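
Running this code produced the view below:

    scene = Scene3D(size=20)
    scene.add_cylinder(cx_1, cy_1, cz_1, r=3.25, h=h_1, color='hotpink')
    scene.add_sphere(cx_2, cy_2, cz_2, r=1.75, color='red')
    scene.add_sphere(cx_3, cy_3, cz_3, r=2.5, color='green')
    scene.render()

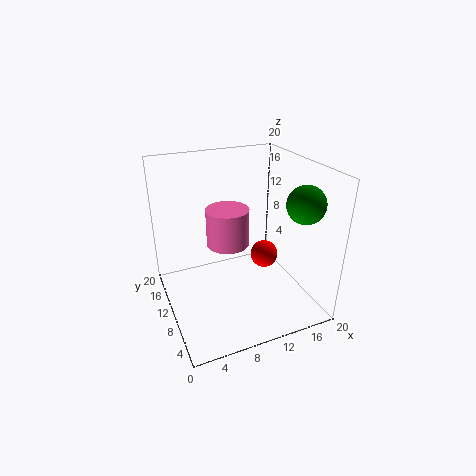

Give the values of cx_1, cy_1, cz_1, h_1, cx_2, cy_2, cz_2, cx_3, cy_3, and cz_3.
cx_1 = 10.25, cy_1 = 14.5, cz_1 = 6.75, h_1 = 5.75, cx_2 = 12, cy_2 = 6, cz_2 = 9.25, cx_3 = 17, cy_3 = 4.75, cz_3 = 15.75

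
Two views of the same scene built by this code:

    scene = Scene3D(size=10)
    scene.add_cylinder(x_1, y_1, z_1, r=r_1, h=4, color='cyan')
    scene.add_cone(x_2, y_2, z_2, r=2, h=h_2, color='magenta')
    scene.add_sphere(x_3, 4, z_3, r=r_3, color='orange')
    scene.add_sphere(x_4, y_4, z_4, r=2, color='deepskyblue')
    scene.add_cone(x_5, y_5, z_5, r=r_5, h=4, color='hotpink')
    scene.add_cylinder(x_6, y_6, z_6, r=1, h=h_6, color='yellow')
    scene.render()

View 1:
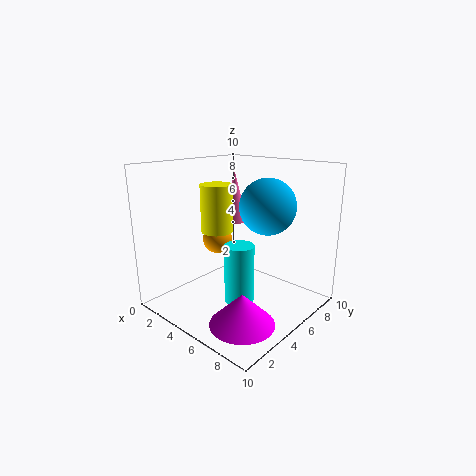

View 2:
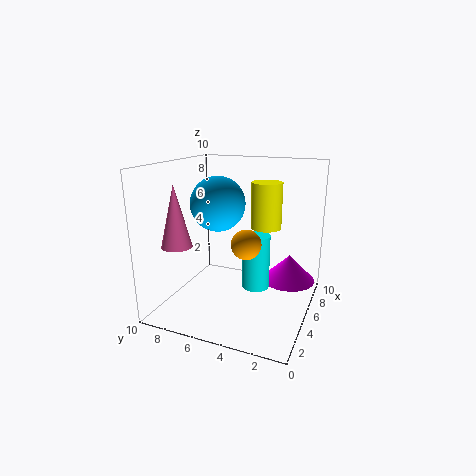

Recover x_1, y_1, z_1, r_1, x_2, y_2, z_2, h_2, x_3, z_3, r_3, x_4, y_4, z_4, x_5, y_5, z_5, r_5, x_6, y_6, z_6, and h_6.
x_1 = 6; y_1 = 4; z_1 = 1; r_1 = 1; x_2 = 8; y_2 = 2; z_2 = 1; h_2 = 2; x_3 = 4; z_3 = 5; r_3 = 1; x_4 = 6; y_4 = 7; z_4 = 7; x_5 = 2; y_5 = 8; z_5 = 5; r_5 = 1; x_6 = 5; y_6 = 3; z_6 = 6; h_6 = 3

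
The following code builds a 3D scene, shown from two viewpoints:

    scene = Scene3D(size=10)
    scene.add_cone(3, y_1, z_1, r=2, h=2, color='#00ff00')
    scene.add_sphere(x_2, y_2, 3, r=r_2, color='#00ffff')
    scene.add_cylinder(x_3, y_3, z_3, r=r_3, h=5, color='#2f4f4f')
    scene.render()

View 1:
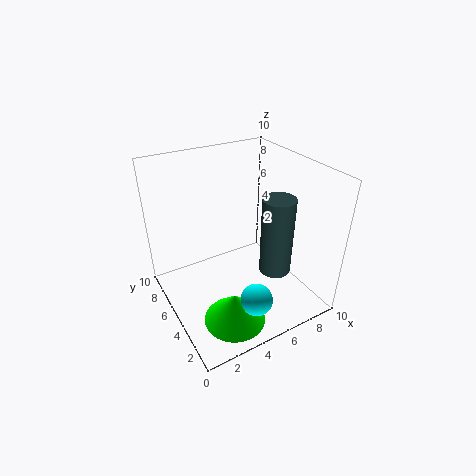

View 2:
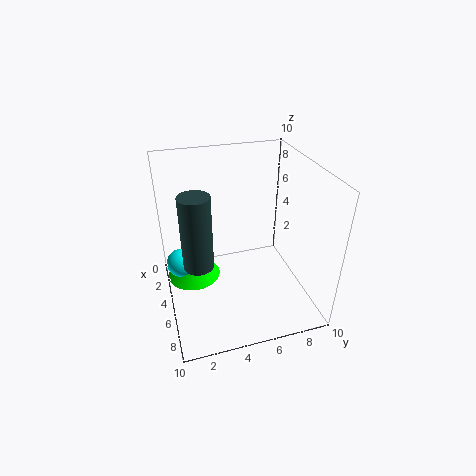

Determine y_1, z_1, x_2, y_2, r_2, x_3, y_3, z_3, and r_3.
y_1 = 2
z_1 = 1
x_2 = 4
y_2 = 1
r_2 = 1
x_3 = 6
y_3 = 2
z_3 = 4
r_3 = 1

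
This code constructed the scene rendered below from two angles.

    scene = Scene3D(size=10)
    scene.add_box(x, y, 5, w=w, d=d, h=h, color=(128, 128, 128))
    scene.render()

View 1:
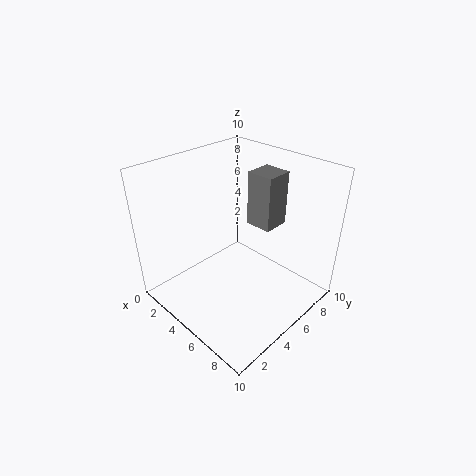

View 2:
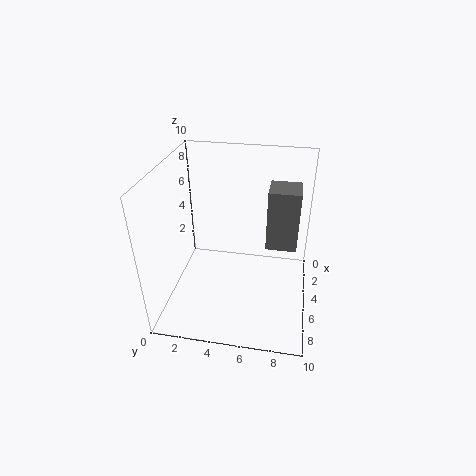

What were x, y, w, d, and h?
x = 4
y = 7
w = 2
d = 2
h = 4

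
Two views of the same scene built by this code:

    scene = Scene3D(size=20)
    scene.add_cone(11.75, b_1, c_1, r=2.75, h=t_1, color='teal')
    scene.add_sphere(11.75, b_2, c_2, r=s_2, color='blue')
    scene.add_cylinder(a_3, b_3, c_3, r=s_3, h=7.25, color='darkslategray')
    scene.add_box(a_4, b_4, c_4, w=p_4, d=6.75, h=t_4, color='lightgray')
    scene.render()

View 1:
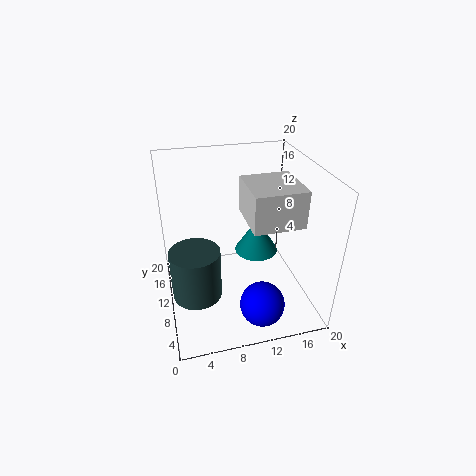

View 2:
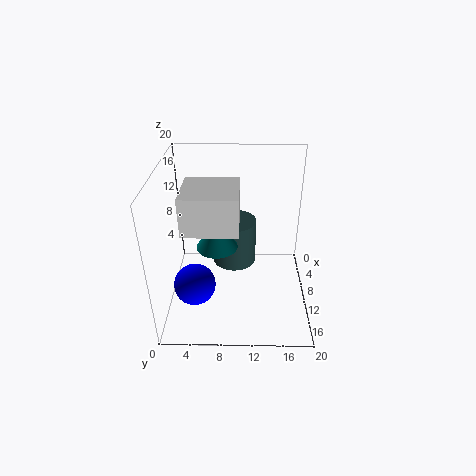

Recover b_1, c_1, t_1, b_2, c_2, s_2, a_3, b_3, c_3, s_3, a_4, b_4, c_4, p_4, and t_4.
b_1 = 7.25
c_1 = 9.75
t_1 = 4.5
b_2 = 3.75
c_2 = 3
s_2 = 3
a_3 = 3.75
b_3 = 9.25
c_3 = 2
s_3 = 3.5
a_4 = 10.25
b_4 = 3.5
c_4 = 14.25
p_4 = 6.5
t_4 = 4.75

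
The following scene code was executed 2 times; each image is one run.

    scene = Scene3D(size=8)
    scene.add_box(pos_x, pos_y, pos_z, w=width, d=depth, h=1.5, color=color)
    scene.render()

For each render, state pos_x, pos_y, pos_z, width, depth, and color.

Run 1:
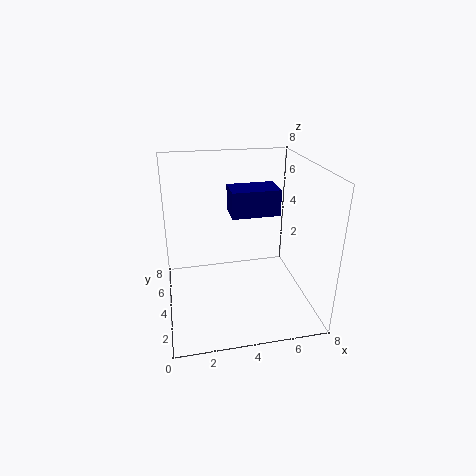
pos_x = 3.75, pos_y = 4.25, pos_z = 5, width = 2.75, depth = 1.75, color = 'navy'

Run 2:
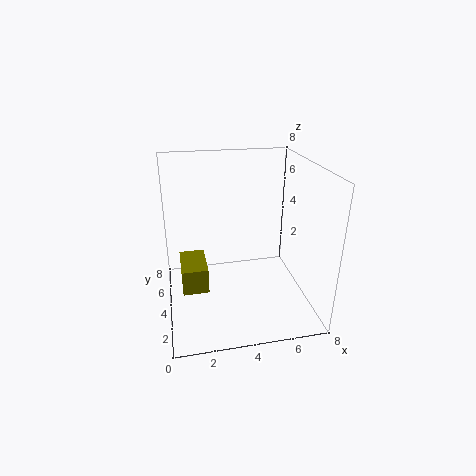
pos_x = 0.75, pos_y = 3.75, pos_z = 0.75, width = 1.5, depth = 2.5, color = 'olive'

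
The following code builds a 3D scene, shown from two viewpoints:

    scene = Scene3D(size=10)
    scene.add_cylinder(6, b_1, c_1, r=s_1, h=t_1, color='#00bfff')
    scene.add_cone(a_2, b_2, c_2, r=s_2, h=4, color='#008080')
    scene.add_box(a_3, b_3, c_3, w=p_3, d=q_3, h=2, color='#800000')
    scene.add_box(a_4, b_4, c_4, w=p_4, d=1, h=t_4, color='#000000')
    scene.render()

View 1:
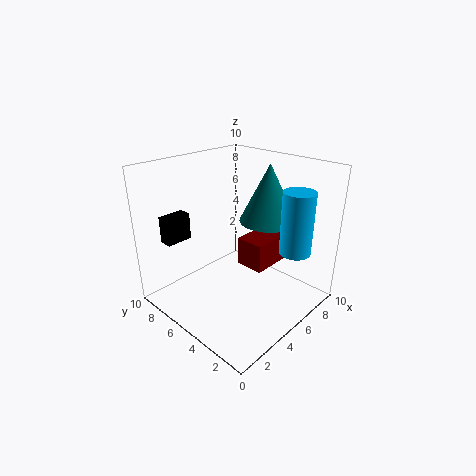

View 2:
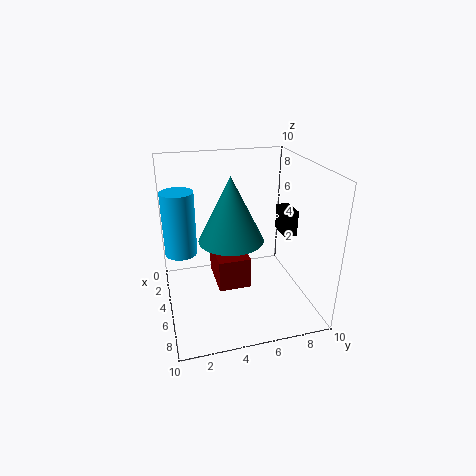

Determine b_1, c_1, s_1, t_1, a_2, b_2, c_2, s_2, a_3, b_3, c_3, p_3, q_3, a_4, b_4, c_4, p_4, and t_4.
b_1 = 1; c_1 = 5; s_1 = 1; t_1 = 4; a_2 = 7; b_2 = 4; c_2 = 6; s_2 = 2; a_3 = 5; b_3 = 3; c_3 = 3; p_3 = 3; q_3 = 2; a_4 = 2; b_4 = 9; c_4 = 4; p_4 = 2; t_4 = 2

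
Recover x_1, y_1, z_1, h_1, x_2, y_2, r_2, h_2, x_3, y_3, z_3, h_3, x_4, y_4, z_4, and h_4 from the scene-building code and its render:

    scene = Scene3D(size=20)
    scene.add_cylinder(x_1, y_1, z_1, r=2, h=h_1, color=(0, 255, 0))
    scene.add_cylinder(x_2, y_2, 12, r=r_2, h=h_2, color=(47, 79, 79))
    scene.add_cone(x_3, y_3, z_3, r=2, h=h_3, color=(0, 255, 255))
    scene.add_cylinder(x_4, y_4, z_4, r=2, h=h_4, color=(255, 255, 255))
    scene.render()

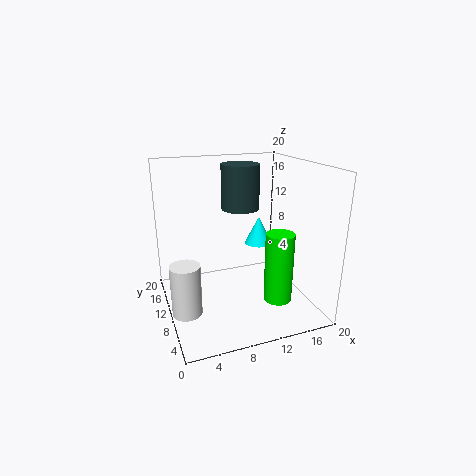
x_1 = 15
y_1 = 7
z_1 = 1
h_1 = 10
x_2 = 13
y_2 = 17
r_2 = 3
h_2 = 7
x_3 = 14
y_3 = 12
z_3 = 8
h_3 = 4
x_4 = 2
y_4 = 8
z_4 = 1
h_4 = 7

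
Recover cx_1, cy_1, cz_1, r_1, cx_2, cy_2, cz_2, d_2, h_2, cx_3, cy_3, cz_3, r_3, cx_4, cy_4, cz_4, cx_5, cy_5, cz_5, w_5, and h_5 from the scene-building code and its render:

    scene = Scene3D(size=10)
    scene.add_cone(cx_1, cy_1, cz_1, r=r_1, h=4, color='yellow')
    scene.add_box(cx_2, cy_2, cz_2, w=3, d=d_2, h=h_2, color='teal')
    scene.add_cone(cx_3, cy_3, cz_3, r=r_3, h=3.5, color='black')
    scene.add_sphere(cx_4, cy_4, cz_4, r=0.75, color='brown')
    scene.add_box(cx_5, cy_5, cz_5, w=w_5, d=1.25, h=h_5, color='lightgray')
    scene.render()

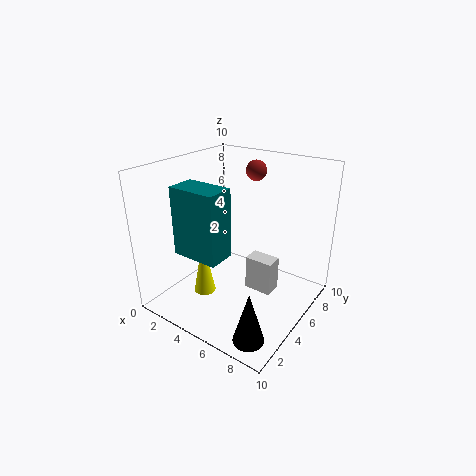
cx_1 = 3.5, cy_1 = 3, cz_1 = 1.25, r_1 = 0.75, cx_2 = 3.25, cy_2 = 0.75, cz_2 = 5.25, d_2 = 1.75, h_2 = 4.25, cx_3 = 8.25, cy_3 = 1.5, cz_3 = 0.25, r_3 = 1, cx_4 = 4.5, cy_4 = 8, cz_4 = 9, cx_5 = 5.5, cy_5 = 5.25, cz_5 = 1, w_5 = 2, h_5 = 2.5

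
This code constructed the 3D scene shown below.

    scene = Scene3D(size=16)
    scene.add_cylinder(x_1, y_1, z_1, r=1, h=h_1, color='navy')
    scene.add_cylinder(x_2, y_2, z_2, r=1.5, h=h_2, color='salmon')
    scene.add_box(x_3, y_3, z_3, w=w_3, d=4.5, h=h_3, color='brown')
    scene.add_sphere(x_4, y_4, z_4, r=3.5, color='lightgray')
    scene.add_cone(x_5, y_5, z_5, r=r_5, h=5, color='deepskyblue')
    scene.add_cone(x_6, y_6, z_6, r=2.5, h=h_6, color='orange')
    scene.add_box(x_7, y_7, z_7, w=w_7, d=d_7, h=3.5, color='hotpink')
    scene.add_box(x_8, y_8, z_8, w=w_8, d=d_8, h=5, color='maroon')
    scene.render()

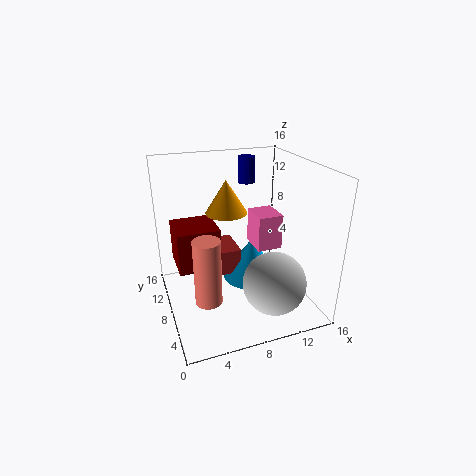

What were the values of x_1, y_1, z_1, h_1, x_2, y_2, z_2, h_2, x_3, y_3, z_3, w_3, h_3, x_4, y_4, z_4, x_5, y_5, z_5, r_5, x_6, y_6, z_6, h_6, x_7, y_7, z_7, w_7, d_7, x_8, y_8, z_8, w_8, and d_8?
x_1 = 10.5, y_1 = 12, z_1 = 13, h_1 = 3, x_2 = 4, y_2 = 6.5, z_2 = 1.5, h_2 = 7.5, x_3 = 4, y_3 = 9.5, z_3 = 2.5, w_3 = 5, h_3 = 3, x_4 = 11, y_4 = 4.5, z_4 = 3.5, x_5 = 10.5, y_5 = 10, z_5 = 1.5, r_5 = 3.5, x_6 = 8, y_6 = 12, z_6 = 9.5, h_6 = 4, x_7 = 8.5, y_7 = 3.5, z_7 = 8.5, w_7 = 2.5, d_7 = 3, x_8 = 1.5, y_8 = 9.5, z_8 = 3.5, w_8 = 5, d_8 = 5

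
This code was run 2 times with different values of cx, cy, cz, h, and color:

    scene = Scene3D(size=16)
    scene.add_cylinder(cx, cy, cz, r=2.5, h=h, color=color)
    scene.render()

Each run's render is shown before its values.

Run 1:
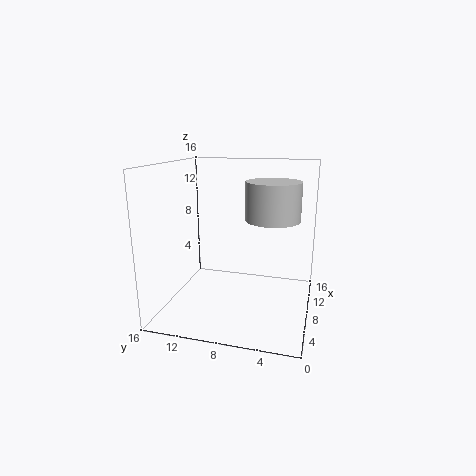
cx = 3.5; cy = 3.5; cz = 11.5; h = 3.5; color = 'lightgray'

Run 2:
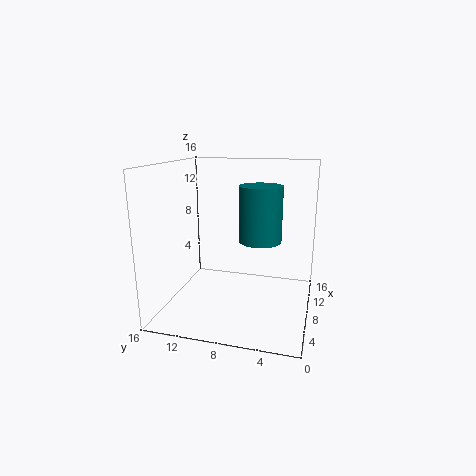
cx = 10.5; cy = 6; cz = 7; h = 6.5; color = 'teal'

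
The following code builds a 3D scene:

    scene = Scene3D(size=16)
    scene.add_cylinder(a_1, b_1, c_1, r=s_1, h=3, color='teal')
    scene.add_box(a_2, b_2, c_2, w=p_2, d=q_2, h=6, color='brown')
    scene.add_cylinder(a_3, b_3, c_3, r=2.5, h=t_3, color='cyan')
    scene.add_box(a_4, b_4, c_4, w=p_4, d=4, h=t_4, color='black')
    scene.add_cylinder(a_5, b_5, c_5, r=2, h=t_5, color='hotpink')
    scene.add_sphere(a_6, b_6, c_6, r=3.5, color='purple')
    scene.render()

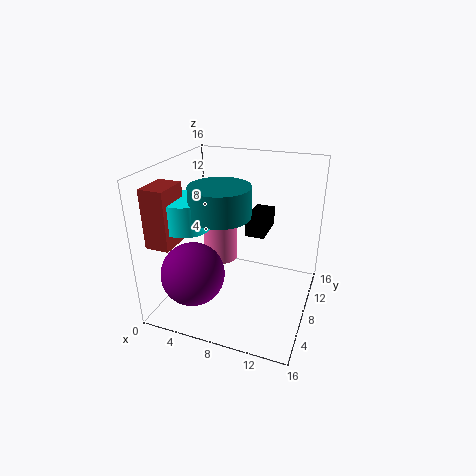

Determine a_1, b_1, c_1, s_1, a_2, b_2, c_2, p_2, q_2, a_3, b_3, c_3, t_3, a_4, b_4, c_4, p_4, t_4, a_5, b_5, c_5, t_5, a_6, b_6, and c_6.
a_1 = 7.5, b_1 = 4.5, c_1 = 12, s_1 = 3, a_2 = 1, b_2 = 1, c_2 = 9, p_2 = 2.5, q_2 = 3.5, a_3 = 4, b_3 = 4, c_3 = 10.5, t_3 = 3, a_4 = 9.5, b_4 = 6, c_4 = 9.5, p_4 = 2, t_4 = 2, a_5 = 5, b_5 = 10, c_5 = 4, t_5 = 4.5, a_6 = 4, b_6 = 4.5, c_6 = 4.5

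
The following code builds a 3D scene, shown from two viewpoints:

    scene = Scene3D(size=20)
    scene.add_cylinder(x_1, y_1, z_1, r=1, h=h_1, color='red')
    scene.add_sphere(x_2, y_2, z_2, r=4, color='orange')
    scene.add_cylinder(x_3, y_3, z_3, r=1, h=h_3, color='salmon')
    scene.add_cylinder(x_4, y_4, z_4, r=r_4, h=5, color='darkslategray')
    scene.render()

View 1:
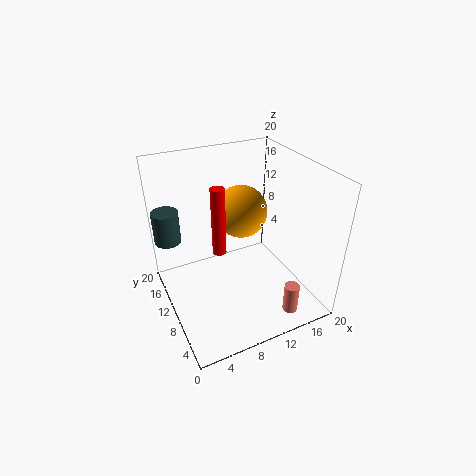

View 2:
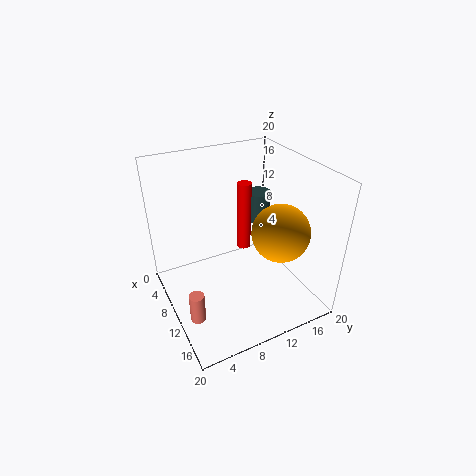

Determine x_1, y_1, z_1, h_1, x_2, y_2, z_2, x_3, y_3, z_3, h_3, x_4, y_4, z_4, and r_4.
x_1 = 8, y_1 = 12, z_1 = 7, h_1 = 10, x_2 = 13, y_2 = 15, z_2 = 11, x_3 = 14, y_3 = 2, z_3 = 2, h_3 = 4, x_4 = 2, y_4 = 18, z_4 = 7, r_4 = 2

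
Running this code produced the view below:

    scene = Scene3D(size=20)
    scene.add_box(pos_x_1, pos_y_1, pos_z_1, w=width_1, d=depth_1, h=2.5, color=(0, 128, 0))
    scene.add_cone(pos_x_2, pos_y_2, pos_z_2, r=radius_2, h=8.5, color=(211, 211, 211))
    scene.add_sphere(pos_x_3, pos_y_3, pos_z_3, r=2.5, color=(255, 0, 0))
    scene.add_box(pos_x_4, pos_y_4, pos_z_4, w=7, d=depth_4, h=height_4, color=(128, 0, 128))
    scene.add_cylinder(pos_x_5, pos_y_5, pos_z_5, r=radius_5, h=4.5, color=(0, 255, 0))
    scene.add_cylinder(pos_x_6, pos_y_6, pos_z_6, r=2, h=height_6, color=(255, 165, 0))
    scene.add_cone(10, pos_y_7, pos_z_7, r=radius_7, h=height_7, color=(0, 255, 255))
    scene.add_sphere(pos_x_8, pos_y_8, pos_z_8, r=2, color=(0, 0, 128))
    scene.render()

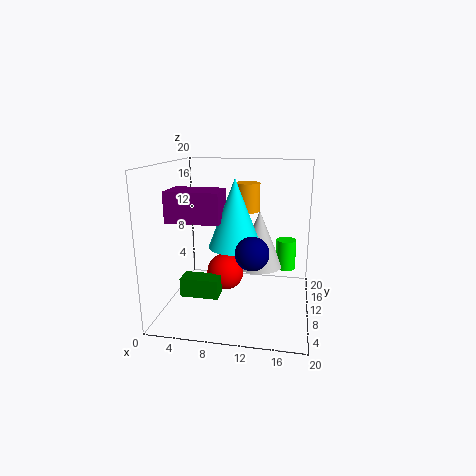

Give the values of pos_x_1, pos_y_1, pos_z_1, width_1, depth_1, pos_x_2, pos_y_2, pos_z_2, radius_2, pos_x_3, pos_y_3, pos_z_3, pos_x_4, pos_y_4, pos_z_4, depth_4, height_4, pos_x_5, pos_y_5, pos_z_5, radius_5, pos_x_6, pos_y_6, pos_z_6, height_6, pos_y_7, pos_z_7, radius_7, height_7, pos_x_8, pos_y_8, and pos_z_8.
pos_x_1 = 3.5, pos_y_1 = 4, pos_z_1 = 3.5, width_1 = 5, depth_1 = 2.5, pos_x_2 = 12.5, pos_y_2 = 14, pos_z_2 = 4.5, radius_2 = 3.5, pos_x_3 = 8.5, pos_y_3 = 8.5, pos_z_3 = 5.5, pos_x_4 = 1.5, pos_y_4 = 5, pos_z_4 = 13, depth_4 = 4.5, height_4 = 4, pos_x_5 = 16.5, pos_y_5 = 15, pos_z_5 = 4, radius_5 = 1.5, pos_x_6 = 10, pos_y_6 = 18, pos_z_6 = 12, height_6 = 4.5, pos_y_7 = 8, pos_z_7 = 9.5, radius_7 = 3.5, height_7 = 9, pos_x_8 = 13, pos_y_8 = 3, pos_z_8 = 10.5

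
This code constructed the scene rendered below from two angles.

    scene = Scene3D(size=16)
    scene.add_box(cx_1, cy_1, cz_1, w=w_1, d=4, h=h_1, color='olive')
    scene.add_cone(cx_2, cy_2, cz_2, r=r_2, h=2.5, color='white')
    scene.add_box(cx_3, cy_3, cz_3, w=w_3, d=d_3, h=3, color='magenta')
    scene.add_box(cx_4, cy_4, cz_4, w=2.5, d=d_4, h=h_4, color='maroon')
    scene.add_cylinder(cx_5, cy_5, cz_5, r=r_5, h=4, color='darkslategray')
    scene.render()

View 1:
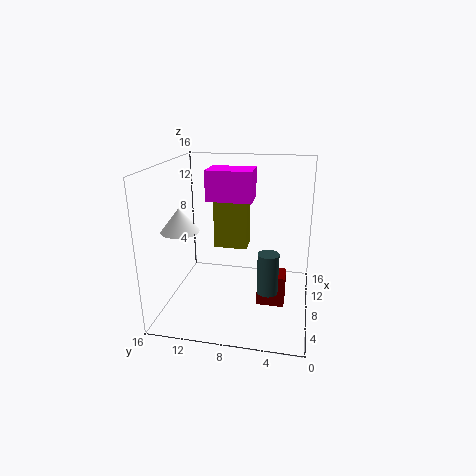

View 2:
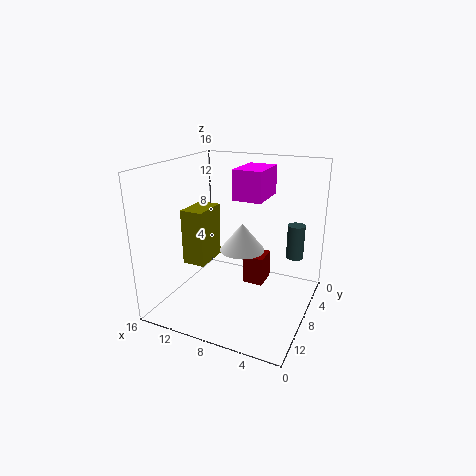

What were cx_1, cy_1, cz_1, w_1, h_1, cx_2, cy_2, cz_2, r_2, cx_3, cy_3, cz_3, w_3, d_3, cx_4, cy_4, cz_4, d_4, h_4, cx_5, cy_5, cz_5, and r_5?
cx_1 = 10.5, cy_1 = 7.5, cz_1 = 5.5, w_1 = 2.5, h_1 = 6, cx_2 = 5, cy_2 = 13.5, cz_2 = 9.5, r_2 = 2, cx_3 = 4.5, cy_3 = 6, cz_3 = 13, w_3 = 3, d_3 = 4.5, cx_4 = 6, cy_4 = 2.5, cz_4 = 1, d_4 = 3, h_4 = 3.5, cx_5 = 2.5, cy_5 = 4, cz_5 = 5, r_5 = 1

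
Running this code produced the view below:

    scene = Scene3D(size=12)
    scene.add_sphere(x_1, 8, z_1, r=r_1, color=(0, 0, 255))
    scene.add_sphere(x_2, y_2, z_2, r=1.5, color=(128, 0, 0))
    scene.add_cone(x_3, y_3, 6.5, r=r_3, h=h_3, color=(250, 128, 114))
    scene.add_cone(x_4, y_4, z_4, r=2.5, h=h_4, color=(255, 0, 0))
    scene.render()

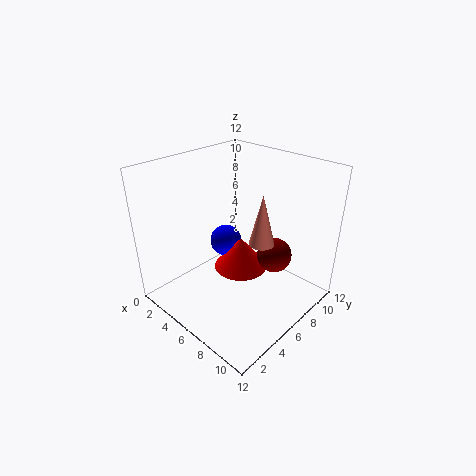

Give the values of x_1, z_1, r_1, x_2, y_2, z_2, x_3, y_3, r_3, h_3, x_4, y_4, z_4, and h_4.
x_1 = 2.5
z_1 = 3.5
r_1 = 1.5
x_2 = 8
y_2 = 8.5
z_2 = 4
x_3 = 8.5
y_3 = 6
r_3 = 1
h_3 = 4
x_4 = 4.5
y_4 = 8
z_4 = 1.5
h_4 = 3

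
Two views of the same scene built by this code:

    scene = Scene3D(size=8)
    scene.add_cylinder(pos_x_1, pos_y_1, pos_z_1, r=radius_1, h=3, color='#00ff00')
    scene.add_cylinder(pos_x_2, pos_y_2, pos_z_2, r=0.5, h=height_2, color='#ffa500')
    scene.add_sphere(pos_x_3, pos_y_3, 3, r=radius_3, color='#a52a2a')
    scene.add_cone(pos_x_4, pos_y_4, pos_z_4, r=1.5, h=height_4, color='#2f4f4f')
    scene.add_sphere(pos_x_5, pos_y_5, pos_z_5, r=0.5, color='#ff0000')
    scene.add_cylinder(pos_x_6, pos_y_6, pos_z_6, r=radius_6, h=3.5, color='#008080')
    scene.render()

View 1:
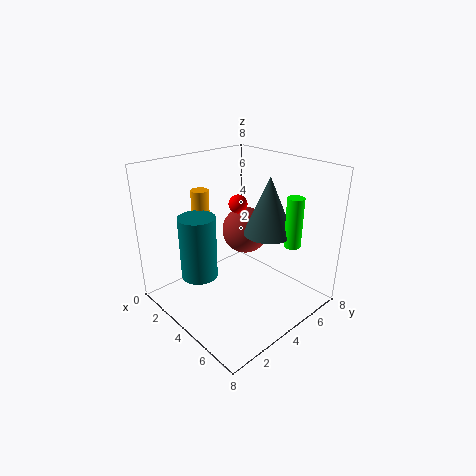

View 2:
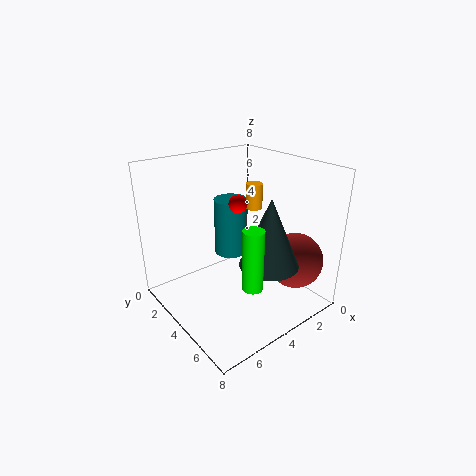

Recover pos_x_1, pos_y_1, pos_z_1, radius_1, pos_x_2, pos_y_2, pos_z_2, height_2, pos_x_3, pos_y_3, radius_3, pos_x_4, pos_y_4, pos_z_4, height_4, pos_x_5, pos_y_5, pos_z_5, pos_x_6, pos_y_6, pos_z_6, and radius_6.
pos_x_1 = 5.5, pos_y_1 = 7, pos_z_1 = 3, radius_1 = 0.5, pos_x_2 = 2, pos_y_2 = 3, pos_z_2 = 5, height_2 = 1.5, pos_x_3 = 2, pos_y_3 = 6.5, radius_3 = 1.5, pos_x_4 = 4, pos_y_4 = 6.5, pos_z_4 = 3.5, height_4 = 3.5, pos_x_5 = 4, pos_y_5 = 4, pos_z_5 = 6, pos_x_6 = 3, pos_y_6 = 2, pos_z_6 = 2, radius_6 = 1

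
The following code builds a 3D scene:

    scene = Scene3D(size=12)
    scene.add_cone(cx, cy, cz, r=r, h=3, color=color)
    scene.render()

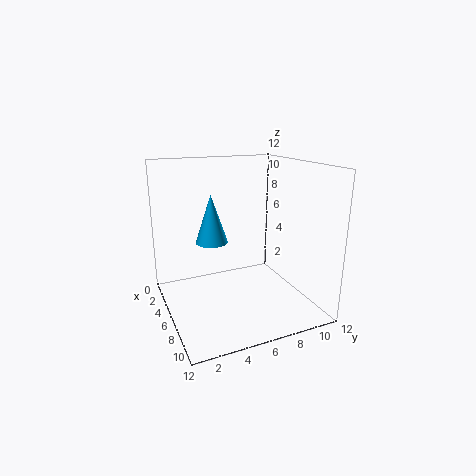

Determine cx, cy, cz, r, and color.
cx = 11; cy = 2; cz = 8; r = 1; color = 'deepskyblue'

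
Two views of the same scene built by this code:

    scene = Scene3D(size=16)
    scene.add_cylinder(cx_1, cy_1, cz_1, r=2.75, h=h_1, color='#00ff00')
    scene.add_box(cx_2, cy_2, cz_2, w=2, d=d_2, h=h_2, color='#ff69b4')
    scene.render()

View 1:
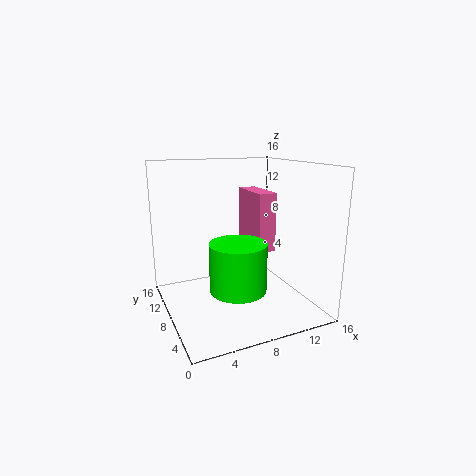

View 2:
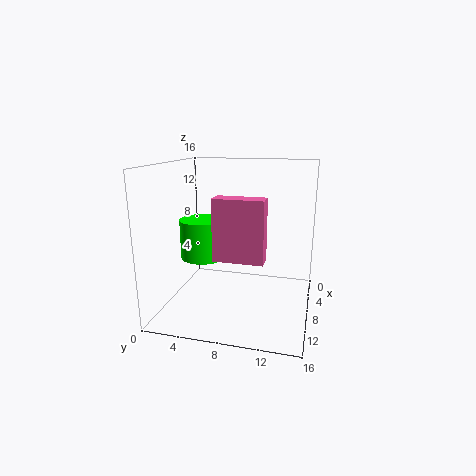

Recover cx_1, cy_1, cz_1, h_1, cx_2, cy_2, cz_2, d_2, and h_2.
cx_1 = 5.75, cy_1 = 3, cz_1 = 4.5, h_1 = 4.75, cx_2 = 9.75, cy_2 = 6.25, cz_2 = 6.5, d_2 = 5.25, h_2 = 6.5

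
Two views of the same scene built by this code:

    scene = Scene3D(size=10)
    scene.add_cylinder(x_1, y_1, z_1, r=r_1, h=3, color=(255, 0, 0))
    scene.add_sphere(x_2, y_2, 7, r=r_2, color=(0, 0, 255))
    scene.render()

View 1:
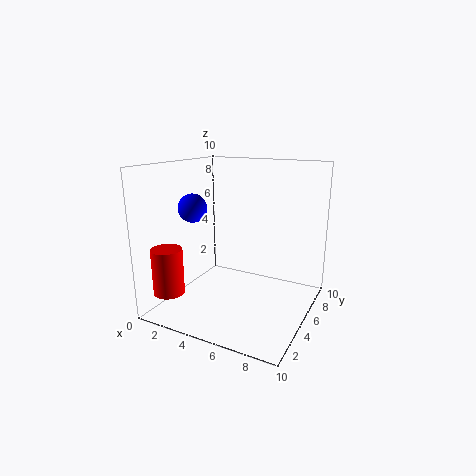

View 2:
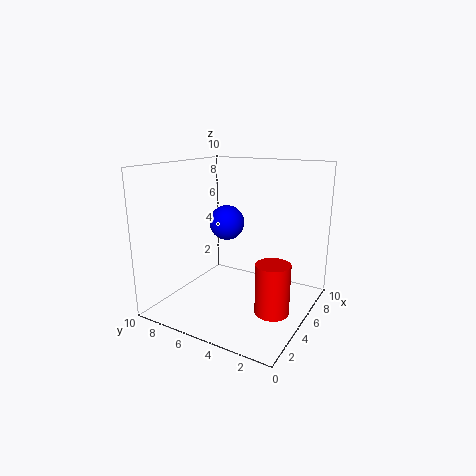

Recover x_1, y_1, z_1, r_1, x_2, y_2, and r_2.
x_1 = 2
y_1 = 1
z_1 = 2
r_1 = 1
x_2 = 2
y_2 = 4
r_2 = 1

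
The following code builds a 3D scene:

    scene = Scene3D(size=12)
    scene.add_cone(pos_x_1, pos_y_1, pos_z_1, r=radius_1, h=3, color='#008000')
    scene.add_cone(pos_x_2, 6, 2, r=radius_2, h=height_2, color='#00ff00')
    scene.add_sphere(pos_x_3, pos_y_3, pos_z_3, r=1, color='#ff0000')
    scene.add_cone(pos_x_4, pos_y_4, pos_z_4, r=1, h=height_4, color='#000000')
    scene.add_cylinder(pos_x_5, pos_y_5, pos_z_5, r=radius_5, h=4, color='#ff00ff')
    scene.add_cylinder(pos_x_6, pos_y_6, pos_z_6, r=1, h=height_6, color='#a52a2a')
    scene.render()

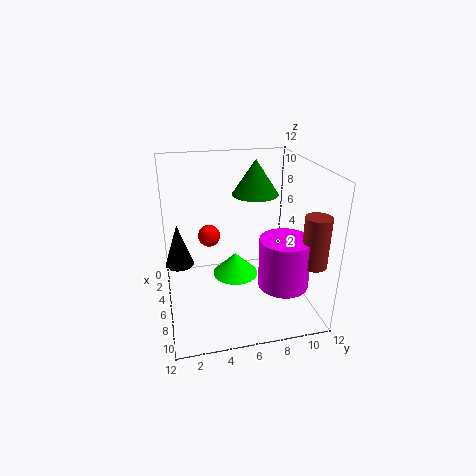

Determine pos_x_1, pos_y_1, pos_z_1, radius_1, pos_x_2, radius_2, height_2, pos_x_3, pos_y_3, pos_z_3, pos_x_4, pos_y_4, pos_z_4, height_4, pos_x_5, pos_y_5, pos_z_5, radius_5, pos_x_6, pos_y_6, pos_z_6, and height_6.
pos_x_1 = 4
pos_y_1 = 8
pos_z_1 = 9
radius_1 = 2
pos_x_2 = 5
radius_2 = 2
height_2 = 2
pos_x_3 = 3
pos_y_3 = 4
pos_z_3 = 5
pos_x_4 = 9
pos_y_4 = 1
pos_z_4 = 6
height_4 = 3
pos_x_5 = 9
pos_y_5 = 9
pos_z_5 = 3
radius_5 = 2
pos_x_6 = 10
pos_y_6 = 11
pos_z_6 = 5
height_6 = 4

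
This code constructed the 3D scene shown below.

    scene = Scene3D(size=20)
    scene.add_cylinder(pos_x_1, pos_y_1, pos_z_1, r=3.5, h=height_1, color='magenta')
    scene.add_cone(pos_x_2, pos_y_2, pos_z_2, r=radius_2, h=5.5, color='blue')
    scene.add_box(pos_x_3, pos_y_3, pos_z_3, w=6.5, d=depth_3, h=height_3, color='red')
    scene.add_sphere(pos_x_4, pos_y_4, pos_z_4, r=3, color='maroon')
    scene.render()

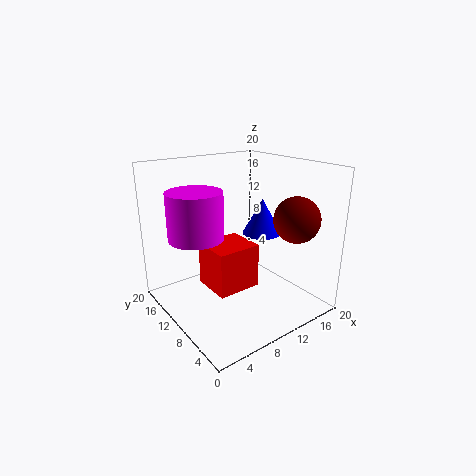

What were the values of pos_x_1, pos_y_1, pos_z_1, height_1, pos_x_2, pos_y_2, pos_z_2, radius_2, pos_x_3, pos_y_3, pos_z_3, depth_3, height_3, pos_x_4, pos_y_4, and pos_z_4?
pos_x_1 = 3.5
pos_y_1 = 10
pos_z_1 = 11.5
height_1 = 6
pos_x_2 = 16.5
pos_y_2 = 12.5
pos_z_2 = 8.5
radius_2 = 3
pos_x_3 = 6.5
pos_y_3 = 9
pos_z_3 = 2
depth_3 = 6
height_3 = 6.5
pos_x_4 = 14.5
pos_y_4 = 3.5
pos_z_4 = 13.5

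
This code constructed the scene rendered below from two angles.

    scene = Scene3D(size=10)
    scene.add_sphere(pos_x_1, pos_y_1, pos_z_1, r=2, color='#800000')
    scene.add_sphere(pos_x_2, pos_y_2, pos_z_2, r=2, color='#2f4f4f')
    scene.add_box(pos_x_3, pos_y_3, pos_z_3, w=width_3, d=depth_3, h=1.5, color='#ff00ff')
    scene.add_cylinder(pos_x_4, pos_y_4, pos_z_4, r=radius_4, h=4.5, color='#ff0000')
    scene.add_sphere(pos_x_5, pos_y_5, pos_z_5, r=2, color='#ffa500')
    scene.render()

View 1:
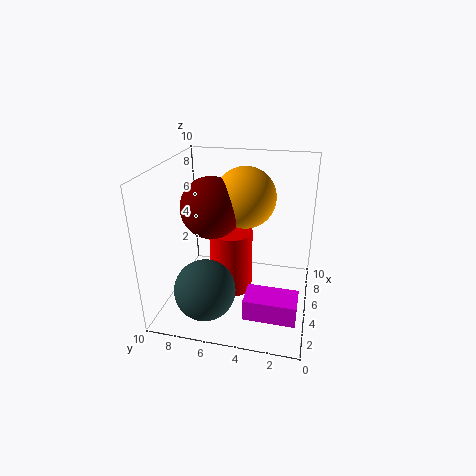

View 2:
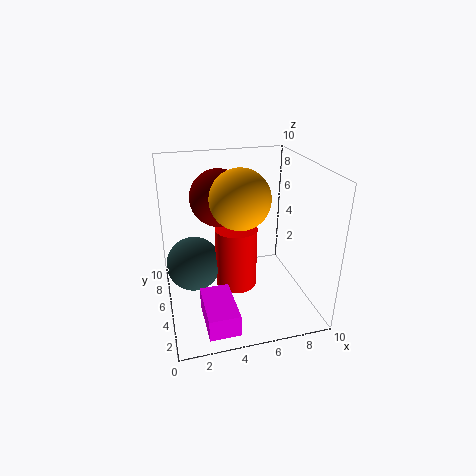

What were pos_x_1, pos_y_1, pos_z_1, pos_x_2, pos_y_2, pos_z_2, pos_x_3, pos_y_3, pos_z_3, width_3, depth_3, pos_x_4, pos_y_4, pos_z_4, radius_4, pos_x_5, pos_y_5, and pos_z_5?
pos_x_1 = 4; pos_y_1 = 6.5; pos_z_1 = 7.5; pos_x_2 = 2; pos_y_2 = 6.5; pos_z_2 = 2.5; pos_x_3 = 2; pos_y_3 = 0.5; pos_z_3 = 0.5; width_3 = 2; depth_3 = 3.5; pos_x_4 = 5; pos_y_4 = 5.5; pos_z_4 = 1; radius_4 = 1.5; pos_x_5 = 5; pos_y_5 = 4.5; pos_z_5 = 8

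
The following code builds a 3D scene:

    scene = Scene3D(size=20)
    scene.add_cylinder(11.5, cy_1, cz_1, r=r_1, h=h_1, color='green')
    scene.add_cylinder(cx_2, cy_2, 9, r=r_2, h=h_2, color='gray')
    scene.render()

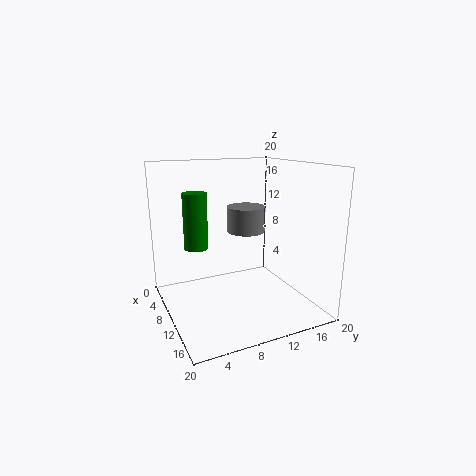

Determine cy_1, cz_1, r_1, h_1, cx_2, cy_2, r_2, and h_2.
cy_1 = 3.5
cz_1 = 10
r_1 = 1.5
h_1 = 7
cx_2 = 4.5
cy_2 = 14
r_2 = 3
h_2 = 4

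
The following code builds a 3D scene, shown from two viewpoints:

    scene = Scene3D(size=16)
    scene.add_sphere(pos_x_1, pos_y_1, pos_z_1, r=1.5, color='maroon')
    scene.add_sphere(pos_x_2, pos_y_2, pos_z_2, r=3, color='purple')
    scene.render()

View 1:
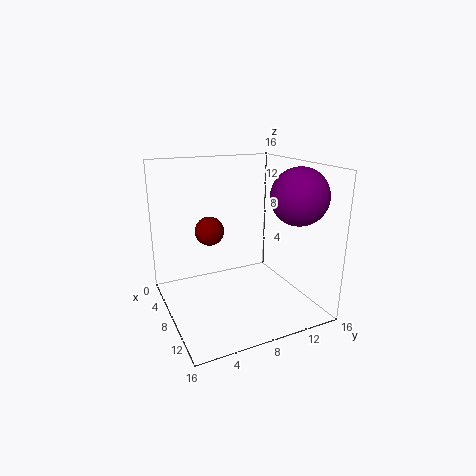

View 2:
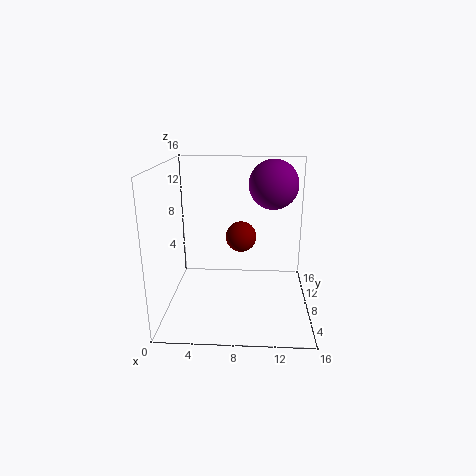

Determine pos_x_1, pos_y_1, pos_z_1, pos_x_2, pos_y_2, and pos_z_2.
pos_x_1 = 8.5; pos_y_1 = 4.5; pos_z_1 = 9.5; pos_x_2 = 12; pos_y_2 = 13; pos_z_2 = 13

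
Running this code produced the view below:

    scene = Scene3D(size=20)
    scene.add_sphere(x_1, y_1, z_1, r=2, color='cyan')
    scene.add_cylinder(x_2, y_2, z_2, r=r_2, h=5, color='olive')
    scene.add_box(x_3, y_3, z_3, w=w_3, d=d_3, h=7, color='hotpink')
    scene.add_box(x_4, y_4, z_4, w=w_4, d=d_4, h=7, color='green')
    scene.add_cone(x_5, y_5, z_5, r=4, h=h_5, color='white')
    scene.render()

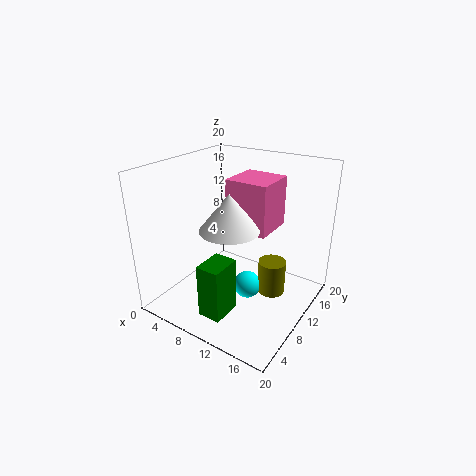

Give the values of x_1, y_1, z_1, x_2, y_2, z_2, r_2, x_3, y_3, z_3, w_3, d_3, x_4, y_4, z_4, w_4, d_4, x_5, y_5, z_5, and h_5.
x_1 = 11
y_1 = 11
z_1 = 2
x_2 = 14
y_2 = 13
z_2 = 1
r_2 = 2
x_3 = 8
y_3 = 10
z_3 = 11
w_3 = 6
d_3 = 6
x_4 = 10
y_4 = 1
z_4 = 3
w_4 = 3
d_4 = 4
x_5 = 10
y_5 = 8
z_5 = 12
h_5 = 5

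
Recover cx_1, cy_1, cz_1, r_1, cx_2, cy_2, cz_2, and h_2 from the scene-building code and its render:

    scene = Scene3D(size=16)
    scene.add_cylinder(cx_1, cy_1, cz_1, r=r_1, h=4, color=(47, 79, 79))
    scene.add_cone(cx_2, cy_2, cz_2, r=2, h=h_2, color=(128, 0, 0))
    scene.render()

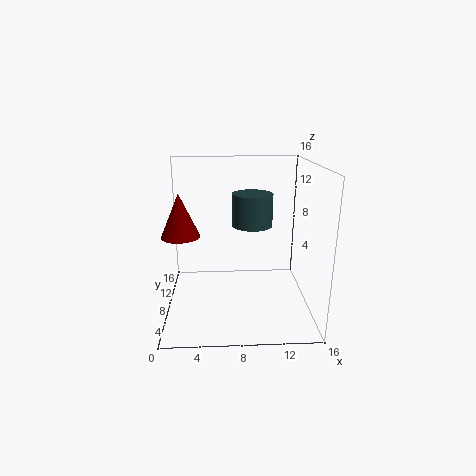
cx_1 = 10
cy_1 = 12.5
cz_1 = 8
r_1 = 2.5
cx_2 = 2
cy_2 = 6
cz_2 = 9
h_2 = 4.5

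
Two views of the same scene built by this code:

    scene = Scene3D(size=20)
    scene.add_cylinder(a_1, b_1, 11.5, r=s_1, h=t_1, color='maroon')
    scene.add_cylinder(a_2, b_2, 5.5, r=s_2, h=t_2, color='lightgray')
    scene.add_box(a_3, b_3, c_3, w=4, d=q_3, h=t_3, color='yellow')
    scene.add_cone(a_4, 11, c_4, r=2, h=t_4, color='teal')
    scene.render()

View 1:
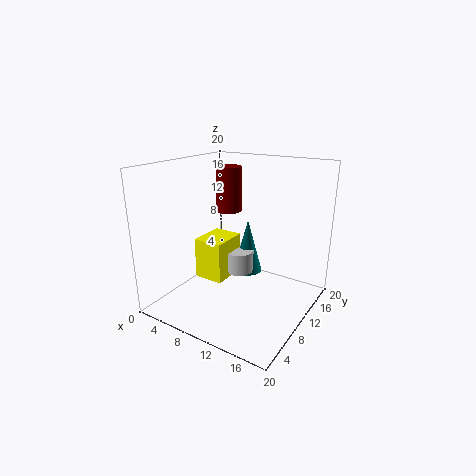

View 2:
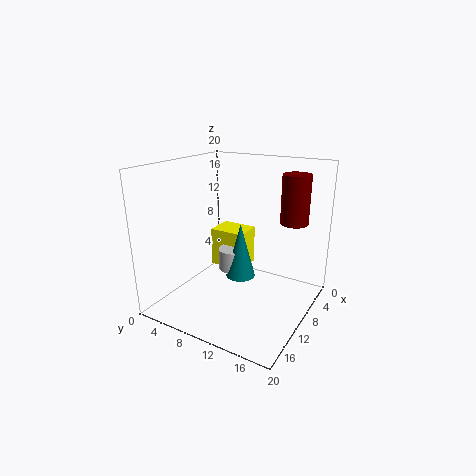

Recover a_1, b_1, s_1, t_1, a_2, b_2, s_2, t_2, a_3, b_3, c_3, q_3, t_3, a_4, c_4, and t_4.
a_1 = 4.5; b_1 = 16; s_1 = 2; t_1 = 7; a_2 = 10.5; b_2 = 9.5; s_2 = 2; t_2 = 3; a_3 = 6; b_3 = 5.5; c_3 = 5; q_3 = 5; t_3 = 5.5; a_4 = 11; c_4 = 5; t_4 = 7.5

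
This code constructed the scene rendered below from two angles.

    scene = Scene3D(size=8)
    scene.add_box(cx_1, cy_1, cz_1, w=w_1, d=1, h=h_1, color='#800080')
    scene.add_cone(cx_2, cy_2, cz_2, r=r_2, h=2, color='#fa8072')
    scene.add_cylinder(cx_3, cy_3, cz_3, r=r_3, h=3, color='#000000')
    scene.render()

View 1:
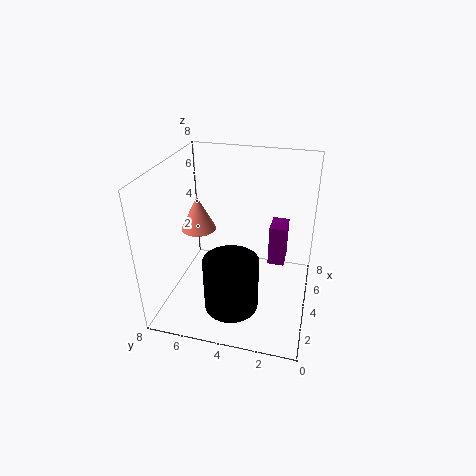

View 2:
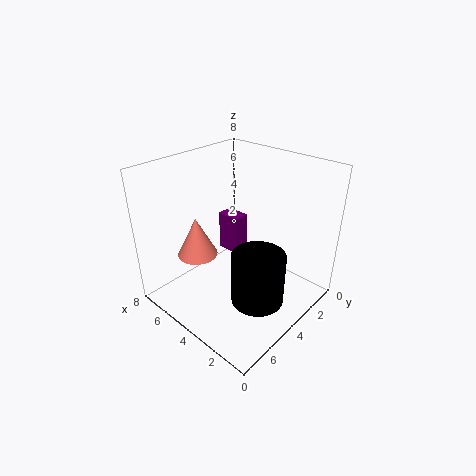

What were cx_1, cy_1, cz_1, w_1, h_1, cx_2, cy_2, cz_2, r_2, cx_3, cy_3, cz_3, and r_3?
cx_1 = 5.5, cy_1 = 1.5, cz_1 = 1.5, w_1 = 1.5, h_1 = 2.5, cx_2 = 4.5, cy_2 = 6.5, cz_2 = 4, r_2 = 1, cx_3 = 2.5, cy_3 = 4, cz_3 = 0.5, r_3 = 1.5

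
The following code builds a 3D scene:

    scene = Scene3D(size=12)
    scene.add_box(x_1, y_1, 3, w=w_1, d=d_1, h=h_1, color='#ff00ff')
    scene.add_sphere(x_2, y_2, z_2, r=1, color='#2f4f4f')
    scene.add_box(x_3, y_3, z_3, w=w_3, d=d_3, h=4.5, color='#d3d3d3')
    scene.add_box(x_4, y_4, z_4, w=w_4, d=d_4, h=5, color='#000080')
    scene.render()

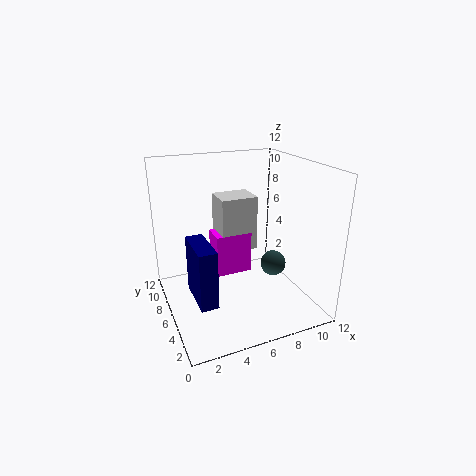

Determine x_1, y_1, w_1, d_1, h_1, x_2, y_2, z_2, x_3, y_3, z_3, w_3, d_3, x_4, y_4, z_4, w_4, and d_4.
x_1 = 4; y_1 = 5.5; w_1 = 3; d_1 = 2; h_1 = 3.5; x_2 = 8; y_2 = 3.5; z_2 = 4.5; x_3 = 4.5; y_3 = 5.5; z_3 = 5; w_3 = 3; d_3 = 2.5; x_4 = 2; y_4 = 4; z_4 = 1; w_4 = 1.5; d_4 = 4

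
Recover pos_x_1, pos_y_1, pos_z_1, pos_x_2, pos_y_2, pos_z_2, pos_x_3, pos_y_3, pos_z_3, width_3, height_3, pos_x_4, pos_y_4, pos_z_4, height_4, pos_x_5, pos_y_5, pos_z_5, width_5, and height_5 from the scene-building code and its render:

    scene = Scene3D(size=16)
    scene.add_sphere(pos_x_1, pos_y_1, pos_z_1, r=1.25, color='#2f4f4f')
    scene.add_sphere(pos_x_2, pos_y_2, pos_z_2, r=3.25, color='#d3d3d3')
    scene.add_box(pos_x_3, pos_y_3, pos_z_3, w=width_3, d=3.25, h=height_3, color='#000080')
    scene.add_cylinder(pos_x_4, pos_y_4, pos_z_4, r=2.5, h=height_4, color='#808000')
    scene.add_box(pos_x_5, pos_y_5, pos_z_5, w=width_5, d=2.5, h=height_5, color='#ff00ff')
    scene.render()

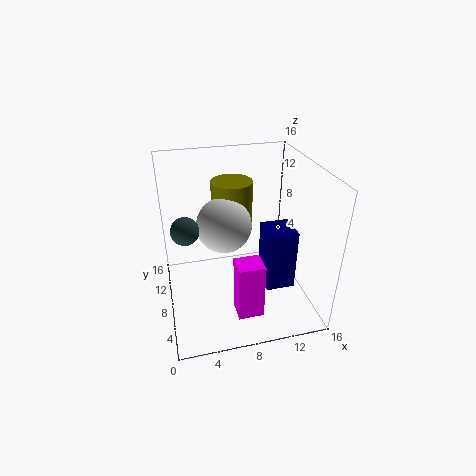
pos_x_1 = 2
pos_y_1 = 3
pos_z_1 = 12.5
pos_x_2 = 7
pos_y_2 = 10.75
pos_z_2 = 8.25
pos_x_3 = 10
pos_y_3 = 3.25
pos_z_3 = 4
width_3 = 3
height_3 = 6.5
pos_x_4 = 8.5
pos_y_4 = 13
pos_z_4 = 6.5
height_4 = 6.25
pos_x_5 = 6.75
pos_y_5 = 2.5
pos_z_5 = 1.25
width_5 = 2.75
height_5 = 6.25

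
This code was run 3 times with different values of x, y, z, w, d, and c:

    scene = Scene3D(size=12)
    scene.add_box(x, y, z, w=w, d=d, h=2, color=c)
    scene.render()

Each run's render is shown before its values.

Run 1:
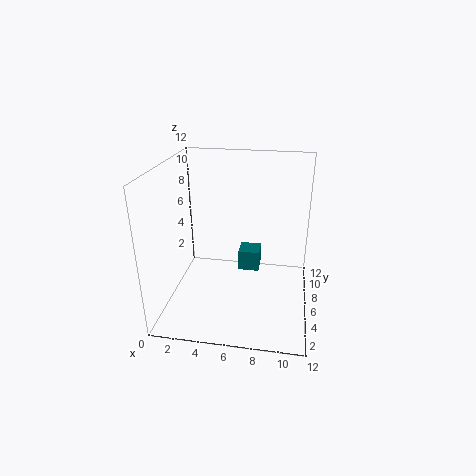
x = 5.5
y = 9
z = 1
w = 2
d = 2
c = 'teal'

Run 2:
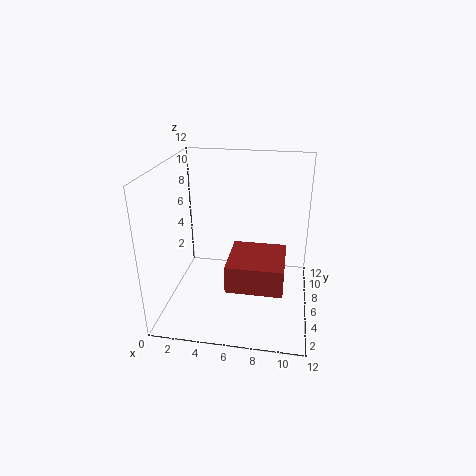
x = 6
y = 0.5
z = 4.5
w = 4
d = 4
c = 'brown'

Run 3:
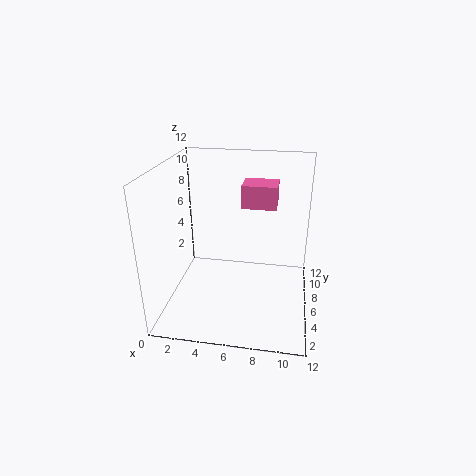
x = 6
y = 7.5
z = 8
w = 3
d = 2.5
c = 'hotpink'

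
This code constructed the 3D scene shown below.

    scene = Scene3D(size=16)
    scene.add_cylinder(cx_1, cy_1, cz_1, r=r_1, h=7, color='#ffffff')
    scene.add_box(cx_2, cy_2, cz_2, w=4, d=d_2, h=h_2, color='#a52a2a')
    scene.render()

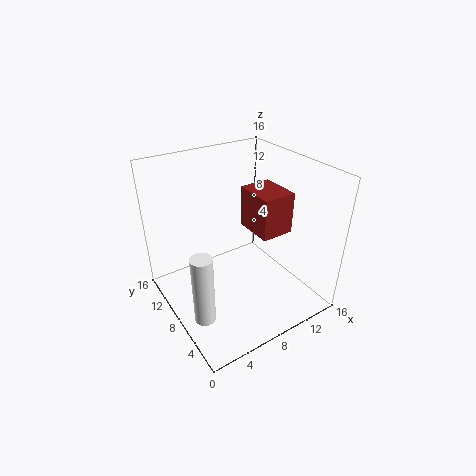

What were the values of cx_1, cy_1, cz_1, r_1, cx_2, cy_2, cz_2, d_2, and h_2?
cx_1 = 1; cy_1 = 3; cz_1 = 4; r_1 = 1; cx_2 = 11; cy_2 = 7; cz_2 = 7; d_2 = 5; h_2 = 5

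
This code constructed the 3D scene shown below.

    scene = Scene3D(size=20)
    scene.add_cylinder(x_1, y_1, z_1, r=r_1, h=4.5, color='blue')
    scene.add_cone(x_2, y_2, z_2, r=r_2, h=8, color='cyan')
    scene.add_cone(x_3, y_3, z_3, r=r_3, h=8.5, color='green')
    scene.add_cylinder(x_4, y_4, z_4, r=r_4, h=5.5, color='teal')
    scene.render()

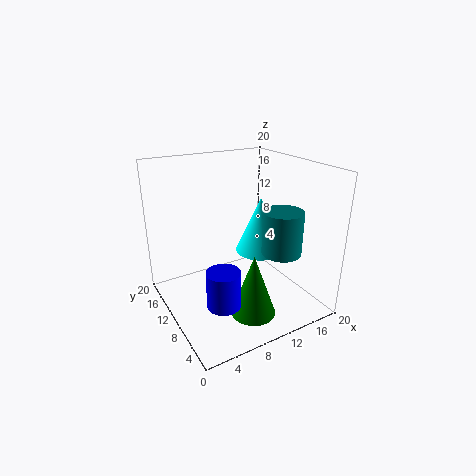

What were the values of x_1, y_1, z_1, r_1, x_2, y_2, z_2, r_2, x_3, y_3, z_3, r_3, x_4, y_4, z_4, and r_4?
x_1 = 4, y_1 = 3, z_1 = 5.5, r_1 = 2, x_2 = 14, y_2 = 10.5, z_2 = 7, r_2 = 3.5, x_3 = 9.5, y_3 = 5, z_3 = 1, r_3 = 3, x_4 = 12.5, y_4 = 3.5, z_4 = 10, r_4 = 2.5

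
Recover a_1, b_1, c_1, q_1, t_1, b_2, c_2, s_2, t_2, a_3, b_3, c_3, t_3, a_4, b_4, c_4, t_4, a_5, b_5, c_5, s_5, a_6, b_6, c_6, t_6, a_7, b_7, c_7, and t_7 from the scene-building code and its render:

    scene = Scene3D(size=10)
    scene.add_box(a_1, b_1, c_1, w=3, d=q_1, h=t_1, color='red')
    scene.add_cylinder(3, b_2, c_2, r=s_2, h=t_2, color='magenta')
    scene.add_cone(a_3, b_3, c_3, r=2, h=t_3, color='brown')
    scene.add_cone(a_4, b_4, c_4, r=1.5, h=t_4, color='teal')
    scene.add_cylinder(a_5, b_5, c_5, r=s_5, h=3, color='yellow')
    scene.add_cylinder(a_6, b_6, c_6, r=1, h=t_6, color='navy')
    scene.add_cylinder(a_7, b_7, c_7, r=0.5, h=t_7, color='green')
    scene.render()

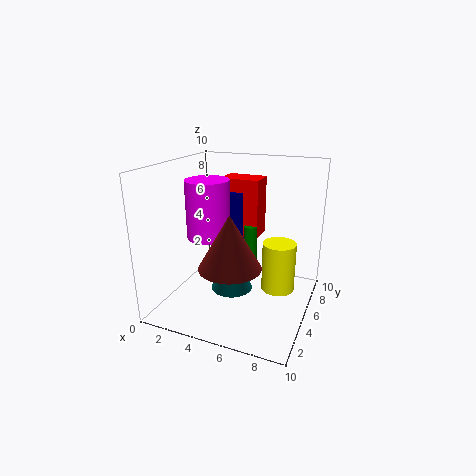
a_1 = 2.5, b_1 = 7.5, c_1 = 4, q_1 = 2, t_1 = 4.5, b_2 = 4.5, c_2 = 5, s_2 = 1.5, t_2 = 4, a_3 = 5.5, b_3 = 2.5, c_3 = 4, t_3 = 3.5, a_4 = 4.5, b_4 = 5, c_4 = 1, t_4 = 3, a_5 = 8.5, b_5 = 3, c_5 = 3, s_5 = 1, a_6 = 3.5, b_6 = 8, c_6 = 3.5, t_6 = 4, a_7 = 5, b_7 = 7.5, c_7 = 2, t_7 = 3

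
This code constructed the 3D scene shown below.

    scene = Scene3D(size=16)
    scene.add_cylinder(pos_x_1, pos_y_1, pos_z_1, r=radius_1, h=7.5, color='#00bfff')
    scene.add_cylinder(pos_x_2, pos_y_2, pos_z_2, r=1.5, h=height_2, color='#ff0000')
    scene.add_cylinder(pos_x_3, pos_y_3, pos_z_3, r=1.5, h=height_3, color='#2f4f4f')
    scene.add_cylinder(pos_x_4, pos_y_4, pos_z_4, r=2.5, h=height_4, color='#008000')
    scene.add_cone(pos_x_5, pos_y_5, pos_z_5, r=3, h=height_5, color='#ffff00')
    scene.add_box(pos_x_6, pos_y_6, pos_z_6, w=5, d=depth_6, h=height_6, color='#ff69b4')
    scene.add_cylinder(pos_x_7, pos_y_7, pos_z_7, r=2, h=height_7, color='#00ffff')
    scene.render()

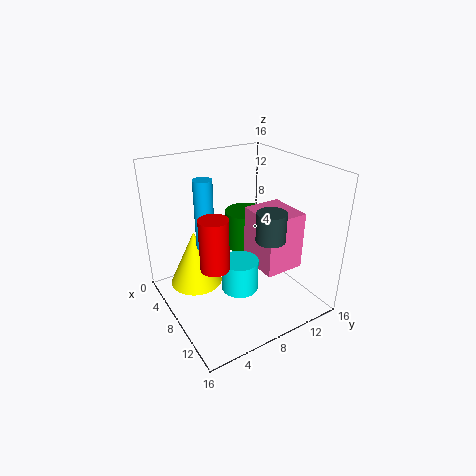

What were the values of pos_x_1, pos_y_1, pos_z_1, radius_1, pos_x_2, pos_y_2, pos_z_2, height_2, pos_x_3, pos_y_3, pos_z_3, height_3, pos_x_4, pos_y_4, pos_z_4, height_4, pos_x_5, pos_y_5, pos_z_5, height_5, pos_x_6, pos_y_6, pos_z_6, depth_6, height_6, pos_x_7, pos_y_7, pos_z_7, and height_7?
pos_x_1 = 7, pos_y_1 = 4.5, pos_z_1 = 7.5, radius_1 = 1, pos_x_2 = 10, pos_y_2 = 4, pos_z_2 = 6.5, height_2 = 5.5, pos_x_3 = 12.5, pos_y_3 = 9, pos_z_3 = 9.5, height_3 = 3, pos_x_4 = 5, pos_y_4 = 11, pos_z_4 = 5, height_4 = 4.5, pos_x_5 = 5, pos_y_5 = 4, pos_z_5 = 2, height_5 = 6.5, pos_x_6 = 7, pos_y_6 = 9.5, pos_z_6 = 4.5, depth_6 = 4.5, height_6 = 6.5, pos_x_7 = 10, pos_y_7 = 7, pos_z_7 = 3, height_7 = 3.5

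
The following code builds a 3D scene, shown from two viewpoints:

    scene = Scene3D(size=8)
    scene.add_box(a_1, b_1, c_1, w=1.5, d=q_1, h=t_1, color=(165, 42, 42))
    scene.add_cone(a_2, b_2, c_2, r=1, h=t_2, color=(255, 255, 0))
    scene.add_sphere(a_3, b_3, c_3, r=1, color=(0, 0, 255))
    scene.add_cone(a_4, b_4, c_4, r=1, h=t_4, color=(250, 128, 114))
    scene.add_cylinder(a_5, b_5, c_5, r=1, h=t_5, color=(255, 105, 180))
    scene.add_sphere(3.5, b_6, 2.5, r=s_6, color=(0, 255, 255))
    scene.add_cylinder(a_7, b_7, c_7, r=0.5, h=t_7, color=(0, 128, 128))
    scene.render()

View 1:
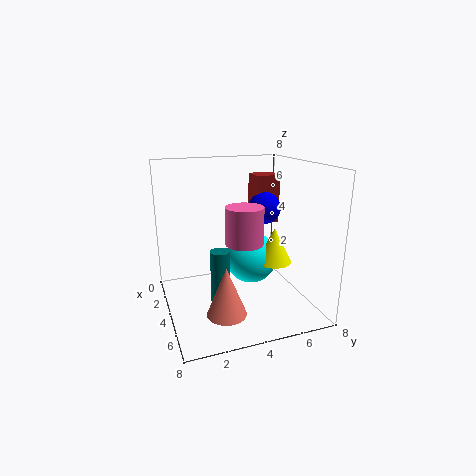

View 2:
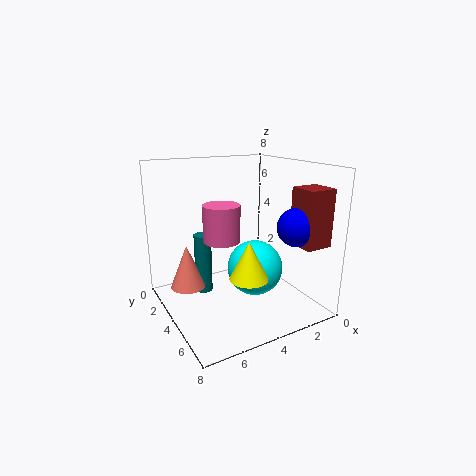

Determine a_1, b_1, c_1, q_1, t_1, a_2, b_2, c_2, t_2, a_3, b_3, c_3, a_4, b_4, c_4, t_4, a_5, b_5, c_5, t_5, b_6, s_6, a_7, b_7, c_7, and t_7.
a_1 = 0.5; b_1 = 6; c_1 = 4; q_1 = 1.5; t_1 = 3; a_2 = 4.5; b_2 = 6; c_2 = 2.5; t_2 = 2; a_3 = 2; b_3 = 6.5; c_3 = 5; a_4 = 6.5; b_4 = 2.5; c_4 = 1; t_4 = 2.5; a_5 = 5; b_5 = 4; c_5 = 4; t_5 = 2; b_6 = 5; s_6 = 1.5; a_7 = 5.5; b_7 = 2.5; c_7 = 0.5; t_7 = 3.5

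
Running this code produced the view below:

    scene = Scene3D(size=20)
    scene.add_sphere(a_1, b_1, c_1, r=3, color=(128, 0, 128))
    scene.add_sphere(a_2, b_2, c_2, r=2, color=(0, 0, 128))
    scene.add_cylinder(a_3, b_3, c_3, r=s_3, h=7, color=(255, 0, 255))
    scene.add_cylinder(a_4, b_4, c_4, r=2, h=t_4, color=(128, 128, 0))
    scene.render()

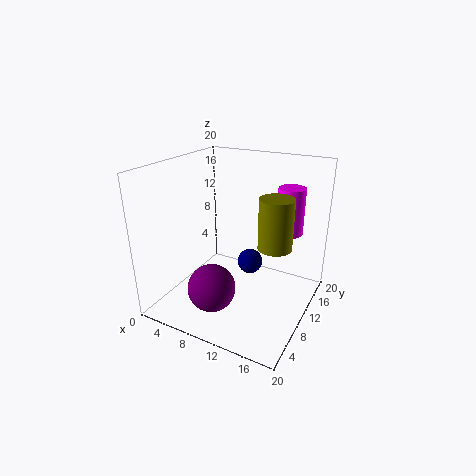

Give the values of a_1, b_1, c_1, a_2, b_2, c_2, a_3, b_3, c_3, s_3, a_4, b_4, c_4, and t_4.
a_1 = 10
b_1 = 3
c_1 = 6
a_2 = 9
b_2 = 16
c_2 = 3
a_3 = 15
b_3 = 17
c_3 = 9
s_3 = 2
a_4 = 17
b_4 = 6
c_4 = 12
t_4 = 6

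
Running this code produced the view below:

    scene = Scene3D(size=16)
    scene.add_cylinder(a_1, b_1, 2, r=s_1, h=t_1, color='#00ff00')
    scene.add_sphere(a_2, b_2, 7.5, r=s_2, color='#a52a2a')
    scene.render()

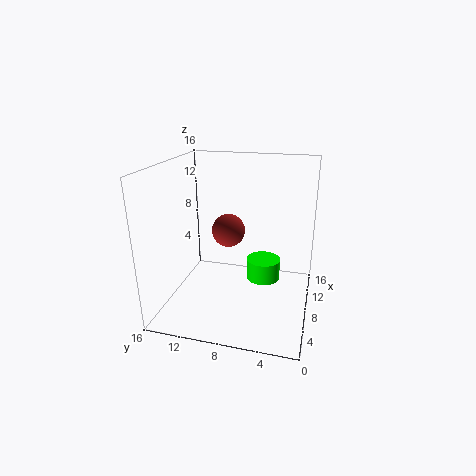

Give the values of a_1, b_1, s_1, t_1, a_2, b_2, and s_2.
a_1 = 10.5; b_1 = 5.5; s_1 = 2; t_1 = 2.5; a_2 = 11; b_2 = 10; s_2 = 2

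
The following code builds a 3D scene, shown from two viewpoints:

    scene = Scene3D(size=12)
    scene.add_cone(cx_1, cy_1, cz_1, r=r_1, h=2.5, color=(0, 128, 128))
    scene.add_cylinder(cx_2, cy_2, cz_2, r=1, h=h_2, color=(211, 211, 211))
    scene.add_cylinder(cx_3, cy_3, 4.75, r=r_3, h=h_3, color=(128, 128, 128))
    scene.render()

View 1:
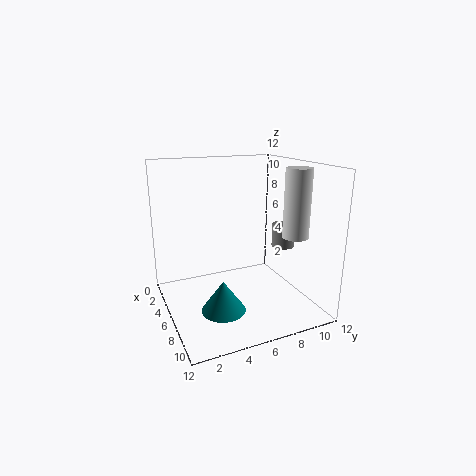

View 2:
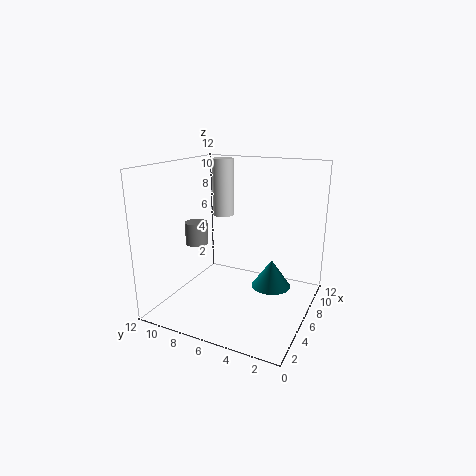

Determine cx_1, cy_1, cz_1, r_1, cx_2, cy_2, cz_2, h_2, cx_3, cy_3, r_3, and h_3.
cx_1 = 8.25
cy_1 = 3.75
cz_1 = 1
r_1 = 1.75
cx_2 = 9.5
cy_2 = 9.25
cz_2 = 6.75
h_2 = 5.25
cx_3 = 6.25
cy_3 = 10.25
r_3 = 1
h_3 = 2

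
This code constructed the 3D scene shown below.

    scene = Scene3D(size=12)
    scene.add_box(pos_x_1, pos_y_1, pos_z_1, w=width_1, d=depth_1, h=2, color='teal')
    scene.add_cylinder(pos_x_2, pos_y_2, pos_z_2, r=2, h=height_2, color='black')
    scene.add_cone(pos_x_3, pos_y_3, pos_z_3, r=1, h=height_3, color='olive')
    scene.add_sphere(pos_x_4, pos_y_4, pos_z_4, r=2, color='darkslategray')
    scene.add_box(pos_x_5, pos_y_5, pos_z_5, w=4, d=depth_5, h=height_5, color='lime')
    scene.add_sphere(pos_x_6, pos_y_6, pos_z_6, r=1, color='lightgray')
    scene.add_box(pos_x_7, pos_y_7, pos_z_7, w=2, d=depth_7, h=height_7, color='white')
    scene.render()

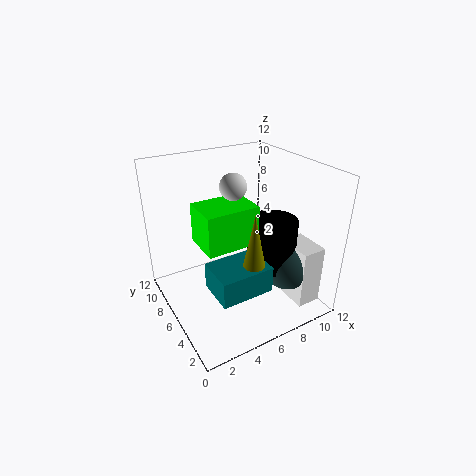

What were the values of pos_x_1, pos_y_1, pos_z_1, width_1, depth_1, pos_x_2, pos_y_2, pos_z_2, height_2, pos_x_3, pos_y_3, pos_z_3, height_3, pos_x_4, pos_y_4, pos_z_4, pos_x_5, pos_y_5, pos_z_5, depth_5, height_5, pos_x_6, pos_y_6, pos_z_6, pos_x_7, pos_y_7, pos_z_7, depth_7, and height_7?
pos_x_1 = 2
pos_y_1 = 1
pos_z_1 = 4
width_1 = 4
depth_1 = 3
pos_x_2 = 8
pos_y_2 = 4
pos_z_2 = 4
height_2 = 4
pos_x_3 = 5
pos_y_3 = 2
pos_z_3 = 5
height_3 = 5
pos_x_4 = 9
pos_y_4 = 3
pos_z_4 = 4
pos_x_5 = 2
pos_y_5 = 3
pos_z_5 = 7
depth_5 = 3
height_5 = 3
pos_x_6 = 5
pos_y_6 = 5
pos_z_6 = 11
pos_x_7 = 9
pos_y_7 = 1
pos_z_7 = 1
depth_7 = 3
height_7 = 5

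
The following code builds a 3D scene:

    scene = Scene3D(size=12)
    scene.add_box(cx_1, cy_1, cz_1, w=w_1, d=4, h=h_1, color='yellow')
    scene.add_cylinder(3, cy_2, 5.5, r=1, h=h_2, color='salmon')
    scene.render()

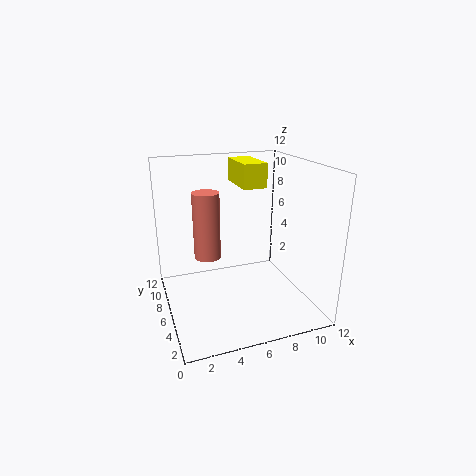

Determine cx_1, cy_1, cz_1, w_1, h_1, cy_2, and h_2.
cx_1 = 6.5
cy_1 = 6
cz_1 = 10
w_1 = 2
h_1 = 2
cy_2 = 4.5
h_2 = 5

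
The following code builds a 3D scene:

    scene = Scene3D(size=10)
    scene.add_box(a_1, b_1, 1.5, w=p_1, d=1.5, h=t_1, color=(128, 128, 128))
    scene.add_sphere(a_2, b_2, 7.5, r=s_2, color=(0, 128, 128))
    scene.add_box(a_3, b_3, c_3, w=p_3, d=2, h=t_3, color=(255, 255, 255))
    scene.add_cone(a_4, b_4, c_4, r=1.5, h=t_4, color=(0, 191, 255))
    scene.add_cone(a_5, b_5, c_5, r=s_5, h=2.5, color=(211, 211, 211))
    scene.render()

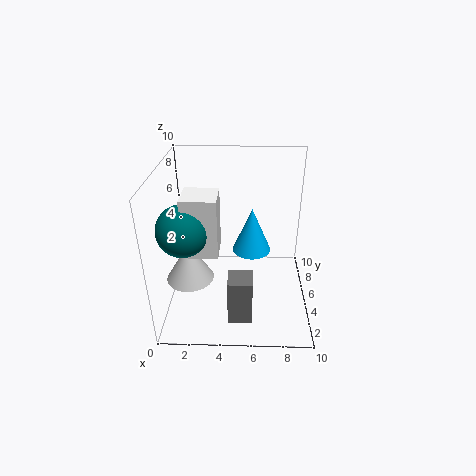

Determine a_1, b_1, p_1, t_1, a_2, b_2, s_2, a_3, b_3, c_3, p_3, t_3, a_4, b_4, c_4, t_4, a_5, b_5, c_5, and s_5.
a_1 = 4.5, b_1 = 0.5, p_1 = 1.5, t_1 = 3, a_2 = 2, b_2 = 1.5, s_2 = 1.5, a_3 = 2, b_3 = 1, c_3 = 6, p_3 = 2, t_3 = 3.5, a_4 = 6, b_4 = 7.5, c_4 = 2.5, t_4 = 3.5, a_5 = 2, b_5 = 2.5, c_5 = 3.5, s_5 = 1.5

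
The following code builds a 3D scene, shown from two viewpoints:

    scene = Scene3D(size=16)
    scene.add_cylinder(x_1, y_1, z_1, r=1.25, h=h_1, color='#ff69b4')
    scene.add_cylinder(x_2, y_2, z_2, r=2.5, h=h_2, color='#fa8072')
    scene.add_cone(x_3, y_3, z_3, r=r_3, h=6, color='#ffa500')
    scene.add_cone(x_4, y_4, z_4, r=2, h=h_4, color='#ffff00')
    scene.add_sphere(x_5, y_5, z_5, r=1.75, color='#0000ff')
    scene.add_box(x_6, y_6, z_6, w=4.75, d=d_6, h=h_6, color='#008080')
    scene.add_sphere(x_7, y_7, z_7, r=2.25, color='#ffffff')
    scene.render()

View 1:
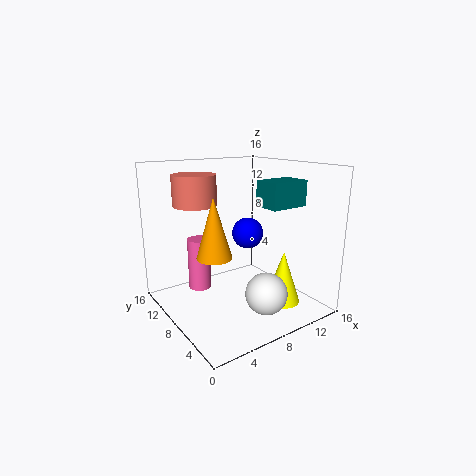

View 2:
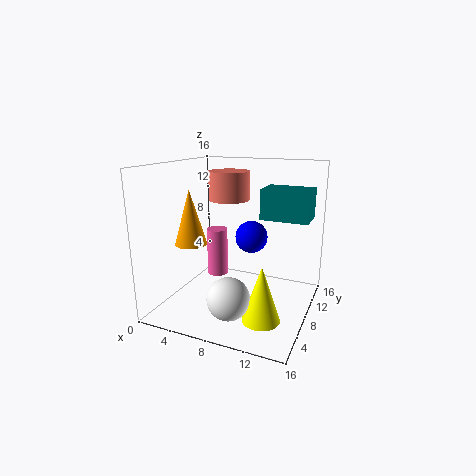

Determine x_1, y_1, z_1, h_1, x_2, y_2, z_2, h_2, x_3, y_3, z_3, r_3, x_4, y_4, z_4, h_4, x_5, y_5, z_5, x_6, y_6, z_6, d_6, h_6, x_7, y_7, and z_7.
x_1 = 4.25, y_1 = 10.25, z_1 = 2.25, h_1 = 5.75, x_2 = 5, y_2 = 12.25, z_2 = 11.25, h_2 = 3.5, x_3 = 3.5, y_3 = 5.5, z_3 = 7.5, r_3 = 1.75, x_4 = 12, y_4 = 4.75, z_4 = 0.5, h_4 = 6, x_5 = 9.5, y_5 = 8.25, z_5 = 8.25, x_6 = 11.25, y_6 = 5.75, z_6 = 11, d_6 = 3.25, h_6 = 3, x_7 = 8.75, y_7 = 3.75, z_7 = 2.75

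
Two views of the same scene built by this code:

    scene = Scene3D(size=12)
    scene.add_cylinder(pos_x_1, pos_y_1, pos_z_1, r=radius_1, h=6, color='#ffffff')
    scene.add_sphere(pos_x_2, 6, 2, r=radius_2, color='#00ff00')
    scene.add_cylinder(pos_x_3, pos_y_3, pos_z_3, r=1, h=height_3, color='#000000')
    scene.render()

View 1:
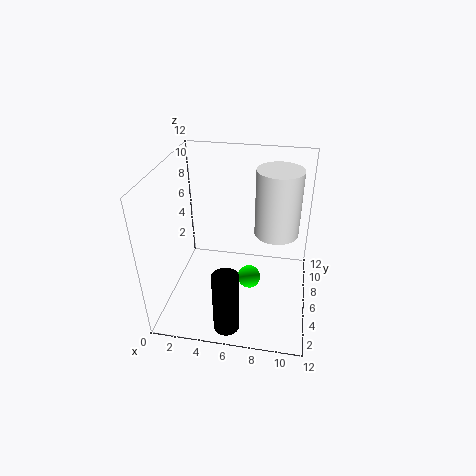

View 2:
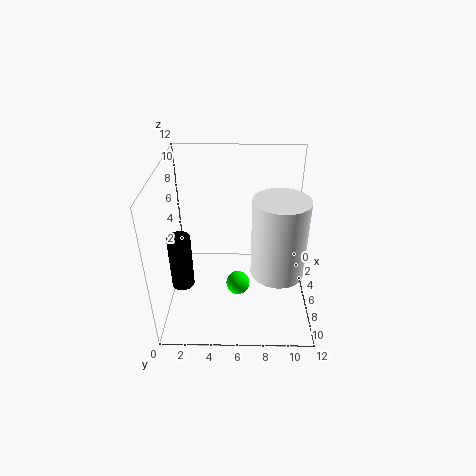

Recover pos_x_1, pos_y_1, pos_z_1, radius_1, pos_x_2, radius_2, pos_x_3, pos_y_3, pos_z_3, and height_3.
pos_x_1 = 9; pos_y_1 = 9; pos_z_1 = 5; radius_1 = 2; pos_x_2 = 7; radius_2 = 1; pos_x_3 = 6; pos_y_3 = 1; pos_z_3 = 1; height_3 = 5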